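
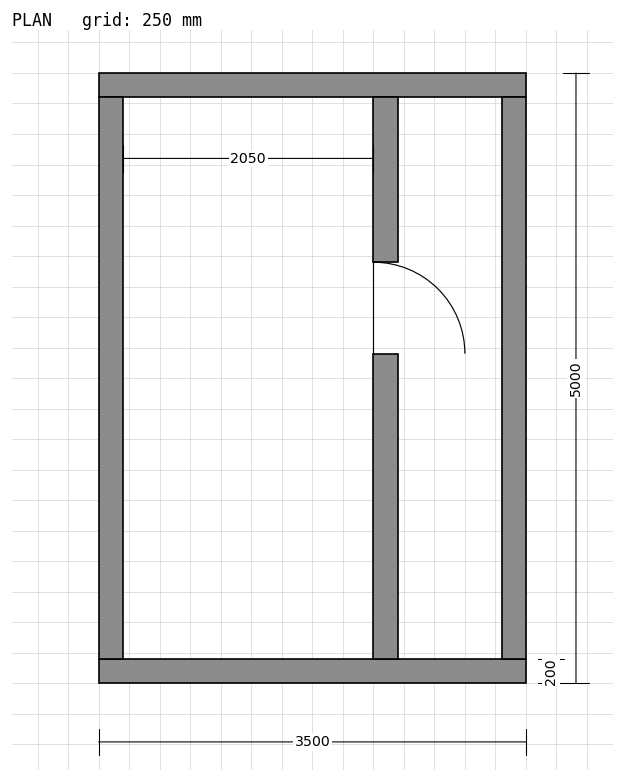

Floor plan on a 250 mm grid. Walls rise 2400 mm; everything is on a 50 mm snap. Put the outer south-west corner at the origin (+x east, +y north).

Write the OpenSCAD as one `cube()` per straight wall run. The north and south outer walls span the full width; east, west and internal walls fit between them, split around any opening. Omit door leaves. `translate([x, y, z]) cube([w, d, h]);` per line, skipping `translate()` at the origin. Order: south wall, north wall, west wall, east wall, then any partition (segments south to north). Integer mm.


cube([3500, 200, 2400]);
translate([0, 4800, 0]) cube([3500, 200, 2400]);
translate([0, 200, 0]) cube([200, 4600, 2400]);
translate([3300, 200, 0]) cube([200, 4600, 2400]);
translate([2250, 200, 0]) cube([200, 2500, 2400]);
translate([2250, 3450, 0]) cube([200, 1350, 2400]);


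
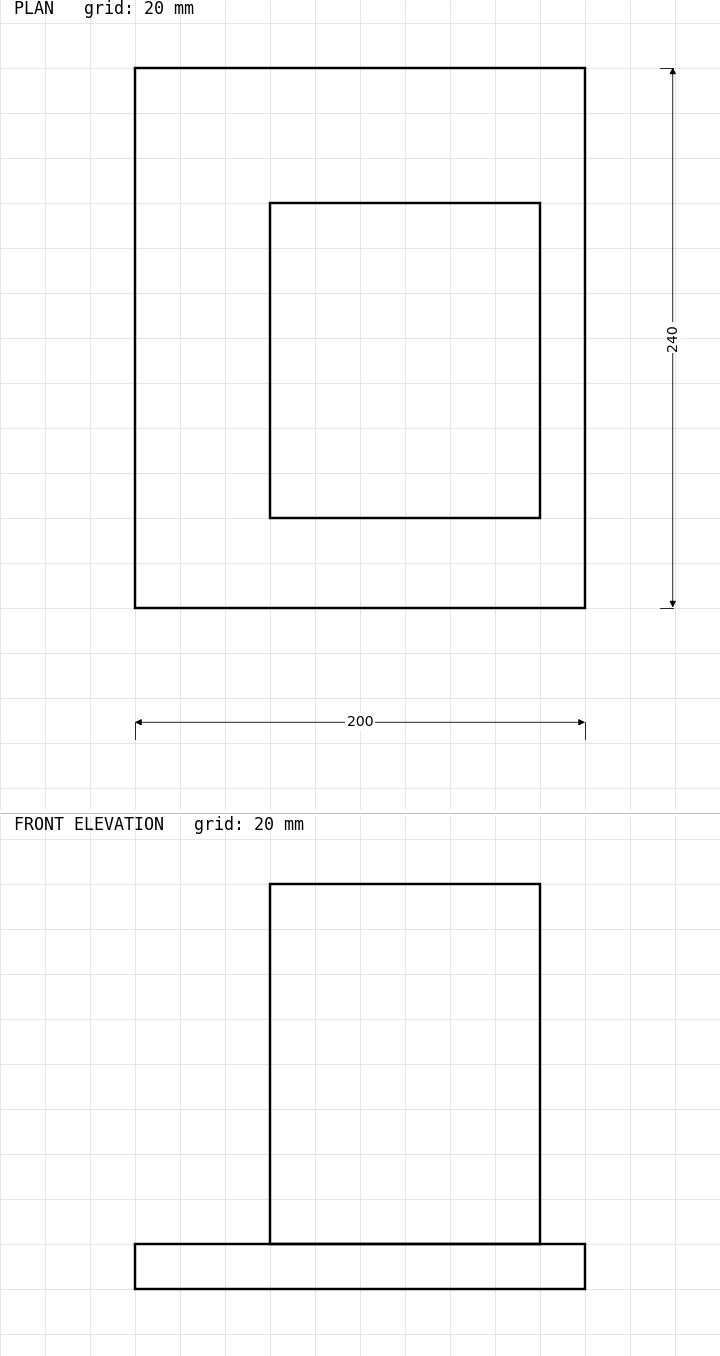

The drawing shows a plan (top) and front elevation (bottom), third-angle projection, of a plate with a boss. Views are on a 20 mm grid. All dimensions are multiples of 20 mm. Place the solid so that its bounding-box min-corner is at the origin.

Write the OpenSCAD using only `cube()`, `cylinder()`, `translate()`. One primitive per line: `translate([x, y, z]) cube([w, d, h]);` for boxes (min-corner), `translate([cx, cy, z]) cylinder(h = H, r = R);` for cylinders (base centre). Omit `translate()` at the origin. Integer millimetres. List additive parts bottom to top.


cube([200, 240, 20]);
translate([60, 40, 20]) cube([120, 140, 160]);


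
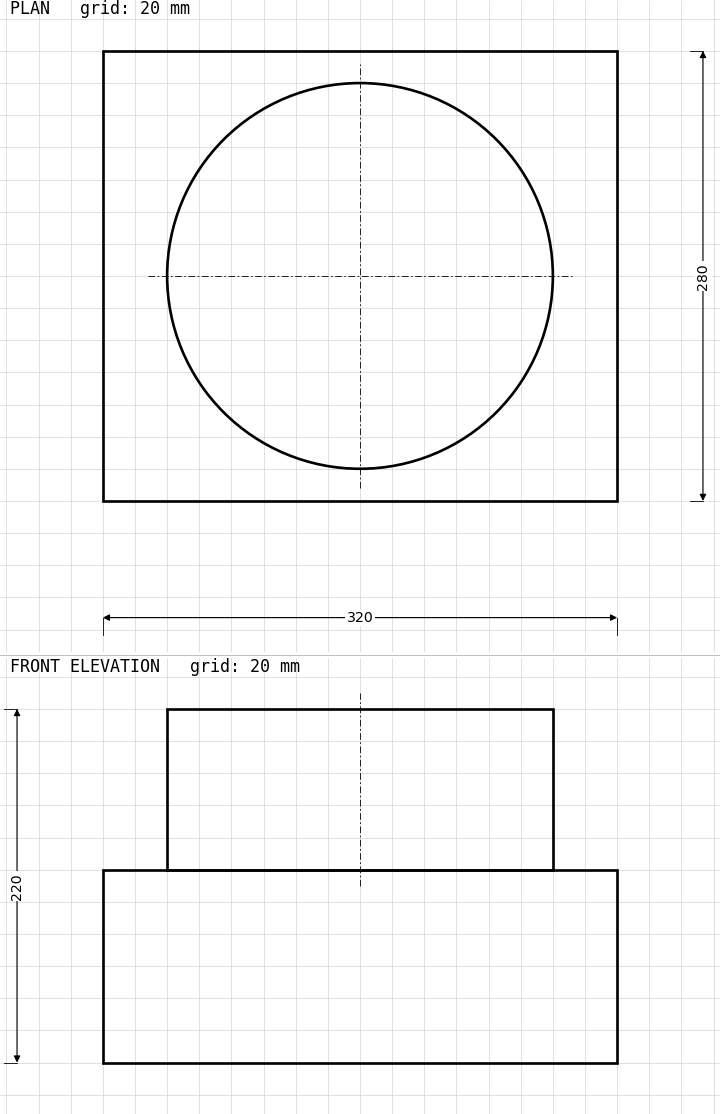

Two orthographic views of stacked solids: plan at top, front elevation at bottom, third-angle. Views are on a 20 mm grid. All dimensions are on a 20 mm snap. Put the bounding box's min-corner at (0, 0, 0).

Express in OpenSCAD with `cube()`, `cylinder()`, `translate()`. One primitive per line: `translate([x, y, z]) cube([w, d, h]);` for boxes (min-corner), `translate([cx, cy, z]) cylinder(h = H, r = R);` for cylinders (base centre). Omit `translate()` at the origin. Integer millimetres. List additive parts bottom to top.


cube([320, 280, 120]);
translate([160, 140, 120]) cylinder(h = 100, r = 120);


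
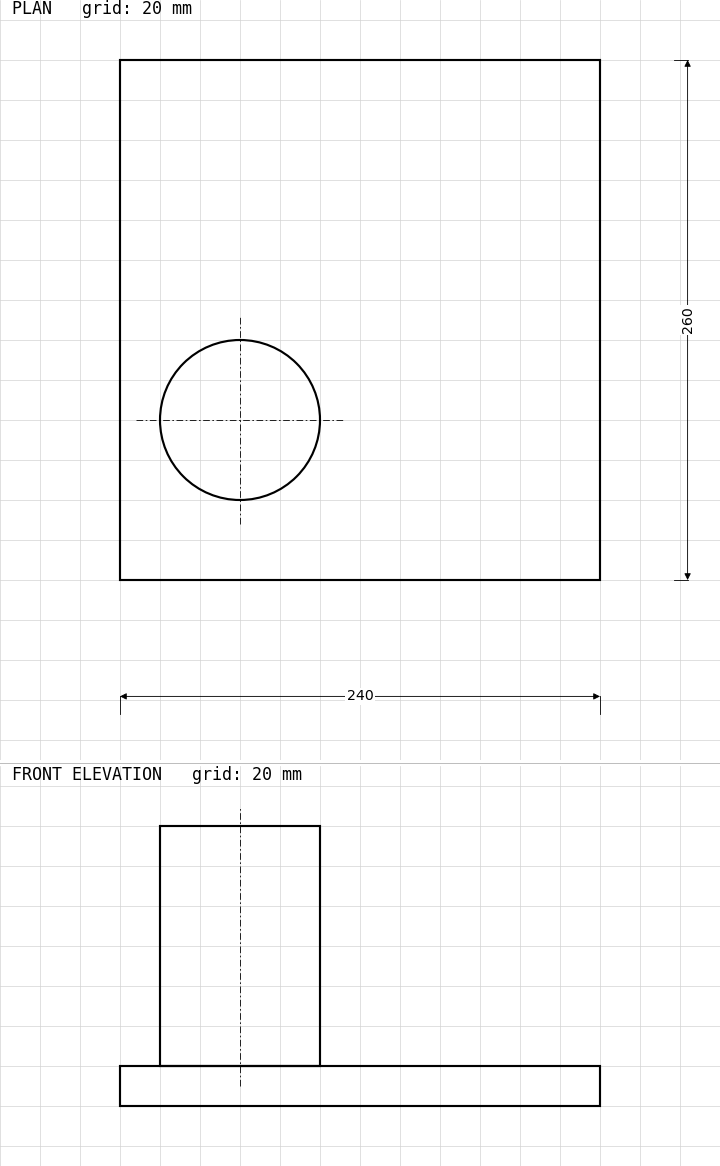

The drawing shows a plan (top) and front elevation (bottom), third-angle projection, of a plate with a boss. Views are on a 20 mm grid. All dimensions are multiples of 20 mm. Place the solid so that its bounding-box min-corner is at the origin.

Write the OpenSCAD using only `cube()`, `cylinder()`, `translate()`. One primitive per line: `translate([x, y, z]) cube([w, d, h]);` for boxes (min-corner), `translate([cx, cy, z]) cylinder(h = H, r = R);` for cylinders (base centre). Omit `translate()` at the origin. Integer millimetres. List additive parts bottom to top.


cube([240, 260, 20]);
translate([60, 80, 20]) cylinder(h = 120, r = 40);


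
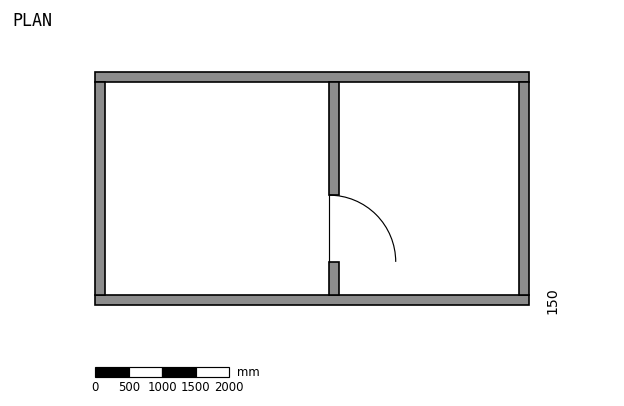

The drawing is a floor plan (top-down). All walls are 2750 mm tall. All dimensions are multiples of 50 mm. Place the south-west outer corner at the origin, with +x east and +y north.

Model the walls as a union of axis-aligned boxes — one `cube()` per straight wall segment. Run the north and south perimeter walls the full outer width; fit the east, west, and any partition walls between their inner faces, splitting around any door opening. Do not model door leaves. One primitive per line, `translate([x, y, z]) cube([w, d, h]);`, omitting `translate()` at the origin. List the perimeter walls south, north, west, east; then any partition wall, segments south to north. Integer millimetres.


cube([6500, 150, 2750]);
translate([0, 3350, 0]) cube([6500, 150, 2750]);
translate([0, 150, 0]) cube([150, 3200, 2750]);
translate([6350, 150, 0]) cube([150, 3200, 2750]);
translate([3500, 150, 0]) cube([150, 500, 2750]);
translate([3500, 1650, 0]) cube([150, 1700, 2750]);


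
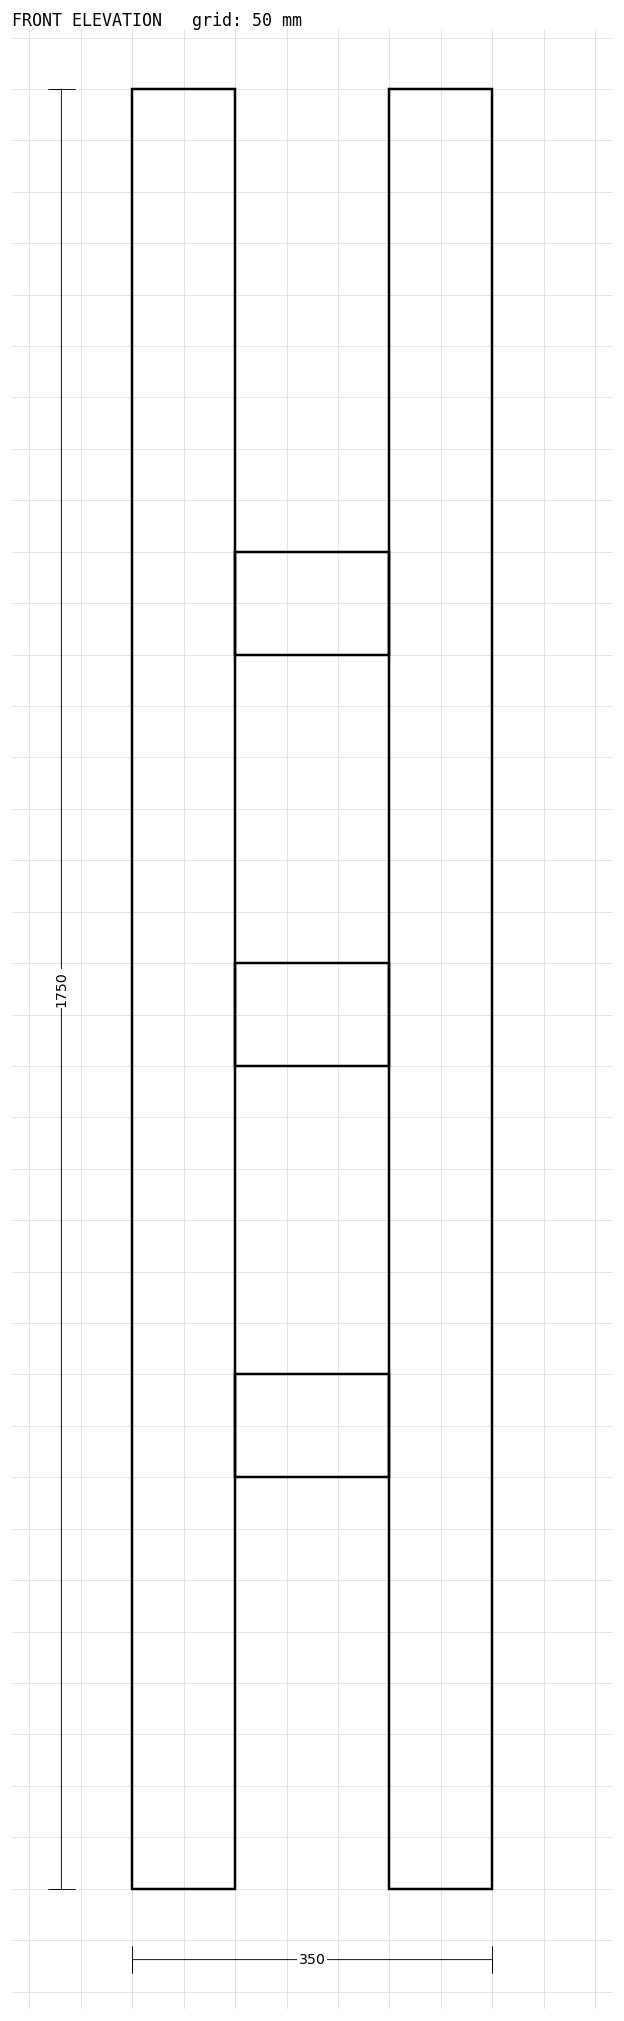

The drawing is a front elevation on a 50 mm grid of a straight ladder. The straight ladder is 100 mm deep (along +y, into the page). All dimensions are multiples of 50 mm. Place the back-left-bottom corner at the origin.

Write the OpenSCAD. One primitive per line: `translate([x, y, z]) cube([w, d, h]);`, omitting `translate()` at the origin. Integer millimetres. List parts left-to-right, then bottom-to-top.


cube([100, 100, 1750]);
translate([100, 0, 400]) cube([150, 100, 100]);
translate([100, 0, 800]) cube([150, 100, 100]);
translate([100, 0, 1200]) cube([150, 100, 100]);
translate([250, 0, 0]) cube([100, 100, 1750]);


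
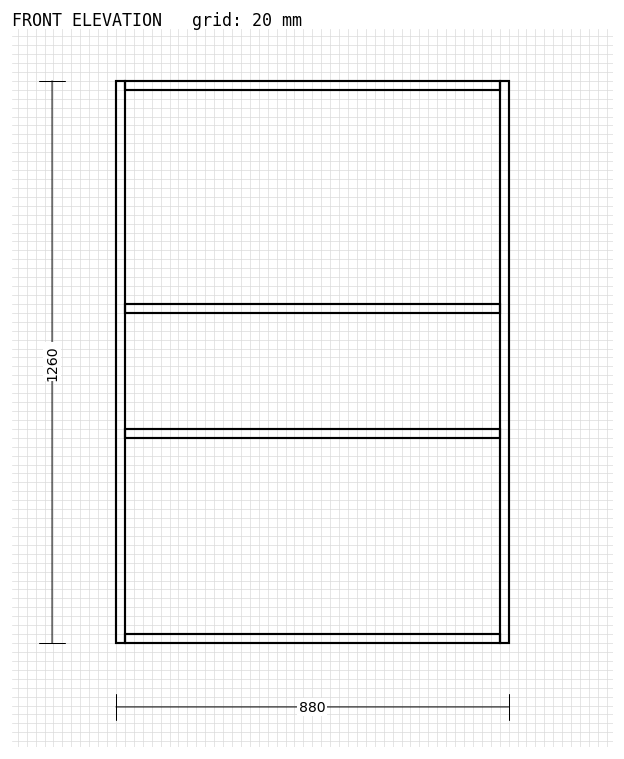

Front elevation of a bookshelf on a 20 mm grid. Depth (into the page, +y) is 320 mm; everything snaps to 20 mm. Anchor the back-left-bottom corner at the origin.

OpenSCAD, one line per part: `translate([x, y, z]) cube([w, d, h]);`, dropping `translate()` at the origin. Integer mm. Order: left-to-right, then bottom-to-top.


cube([20, 320, 1260]);
translate([20, 0, 0]) cube([840, 320, 20]);
translate([20, 0, 460]) cube([840, 320, 20]);
translate([20, 0, 740]) cube([840, 320, 20]);
translate([20, 0, 1240]) cube([840, 320, 20]);
translate([860, 0, 0]) cube([20, 320, 1260]);


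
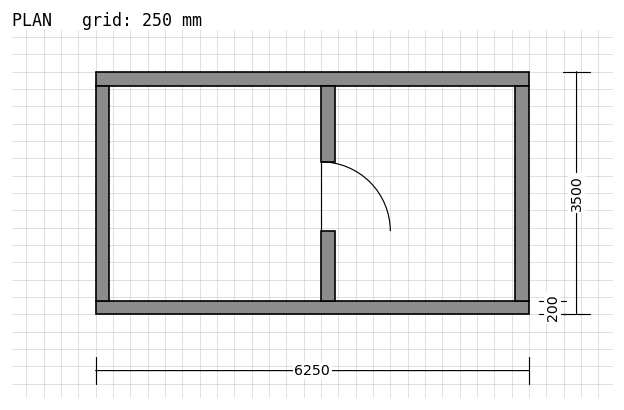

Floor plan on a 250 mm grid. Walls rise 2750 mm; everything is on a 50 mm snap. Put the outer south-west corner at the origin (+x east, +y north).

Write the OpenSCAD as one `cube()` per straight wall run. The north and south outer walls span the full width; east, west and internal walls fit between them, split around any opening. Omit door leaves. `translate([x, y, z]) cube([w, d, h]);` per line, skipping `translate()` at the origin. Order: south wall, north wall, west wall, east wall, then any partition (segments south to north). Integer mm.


cube([6250, 200, 2750]);
translate([0, 3300, 0]) cube([6250, 200, 2750]);
translate([0, 200, 0]) cube([200, 3100, 2750]);
translate([6050, 200, 0]) cube([200, 3100, 2750]);
translate([3250, 200, 0]) cube([200, 1000, 2750]);
translate([3250, 2200, 0]) cube([200, 1100, 2750]);


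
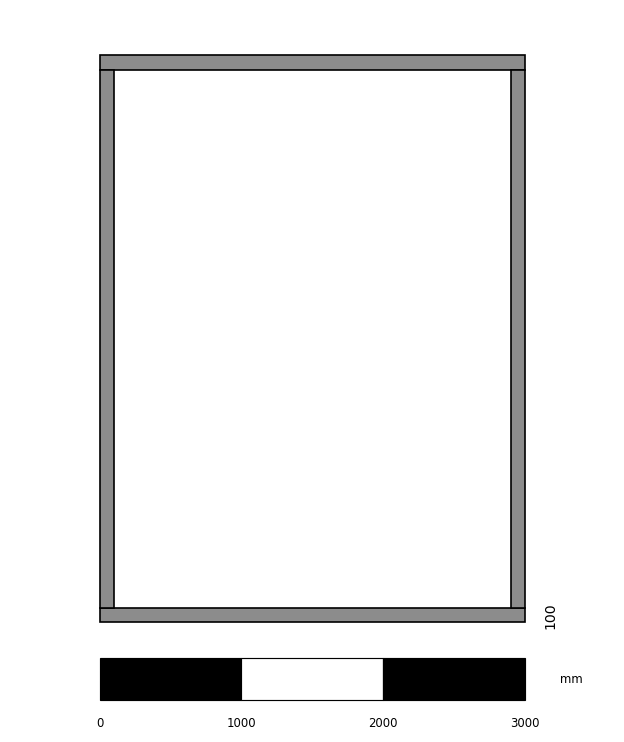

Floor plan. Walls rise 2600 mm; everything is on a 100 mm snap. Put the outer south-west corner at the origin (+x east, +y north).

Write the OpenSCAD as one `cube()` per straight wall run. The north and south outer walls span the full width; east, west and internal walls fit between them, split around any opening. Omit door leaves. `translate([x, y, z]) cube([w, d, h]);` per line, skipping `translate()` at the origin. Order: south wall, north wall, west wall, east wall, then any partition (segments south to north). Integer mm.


cube([3000, 100, 2600]);
translate([0, 3900, 0]) cube([3000, 100, 2600]);
translate([0, 100, 0]) cube([100, 3800, 2600]);
translate([2900, 100, 0]) cube([100, 3800, 2600]);


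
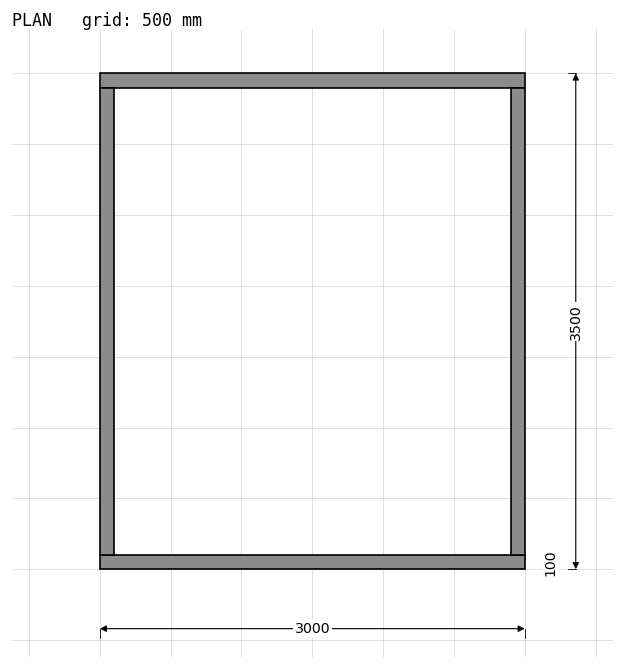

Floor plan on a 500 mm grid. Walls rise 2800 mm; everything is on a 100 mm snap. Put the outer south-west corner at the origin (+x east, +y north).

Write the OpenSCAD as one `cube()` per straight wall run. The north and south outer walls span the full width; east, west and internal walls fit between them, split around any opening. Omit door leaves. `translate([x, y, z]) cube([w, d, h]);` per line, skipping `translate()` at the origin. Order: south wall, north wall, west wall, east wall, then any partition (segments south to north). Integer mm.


cube([3000, 100, 2800]);
translate([0, 3400, 0]) cube([3000, 100, 2800]);
translate([0, 100, 0]) cube([100, 3300, 2800]);
translate([2900, 100, 0]) cube([100, 3300, 2800]);


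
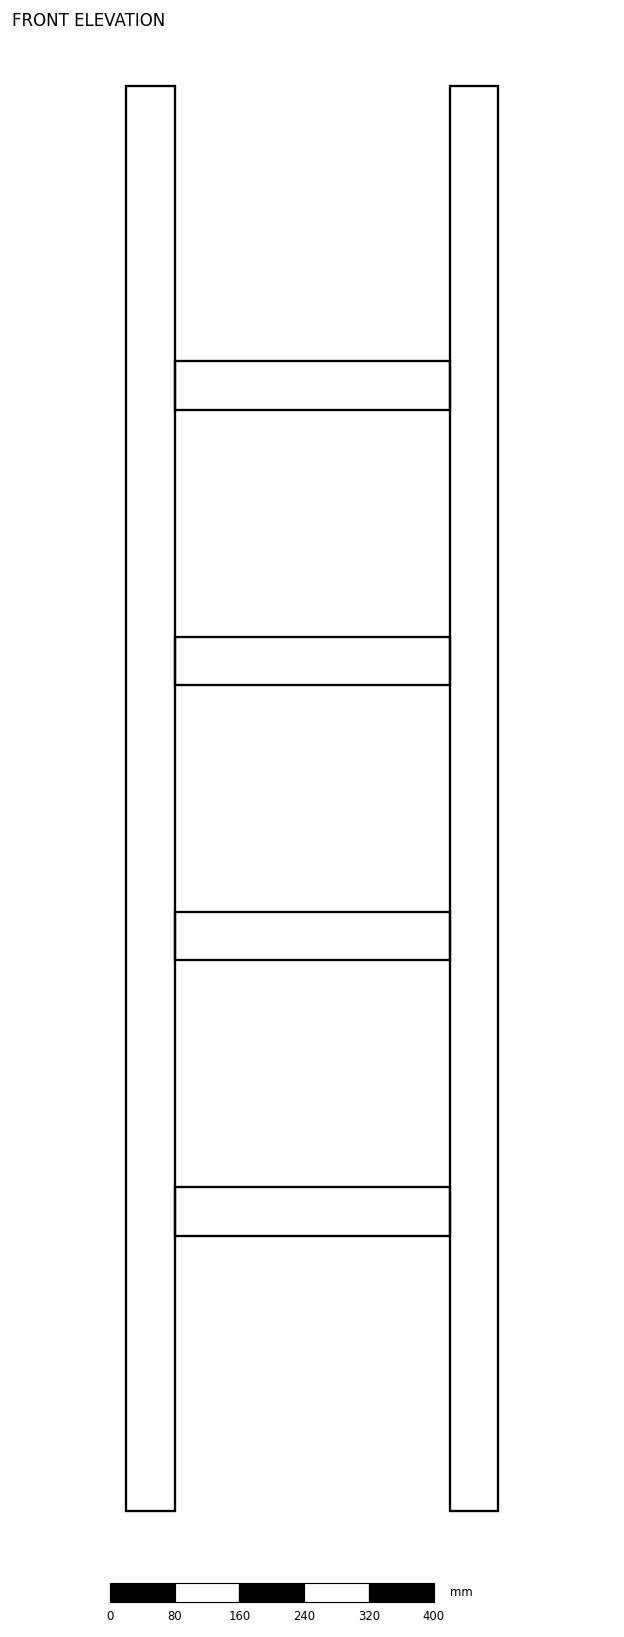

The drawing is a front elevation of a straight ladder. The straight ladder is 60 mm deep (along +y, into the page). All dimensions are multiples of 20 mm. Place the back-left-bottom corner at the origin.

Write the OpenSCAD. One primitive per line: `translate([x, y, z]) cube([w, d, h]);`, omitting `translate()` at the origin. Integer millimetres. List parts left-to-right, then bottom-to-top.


cube([60, 60, 1760]);
translate([60, 0, 340]) cube([340, 60, 60]);
translate([60, 0, 680]) cube([340, 60, 60]);
translate([60, 0, 1020]) cube([340, 60, 60]);
translate([60, 0, 1360]) cube([340, 60, 60]);
translate([400, 0, 0]) cube([60, 60, 1760]);


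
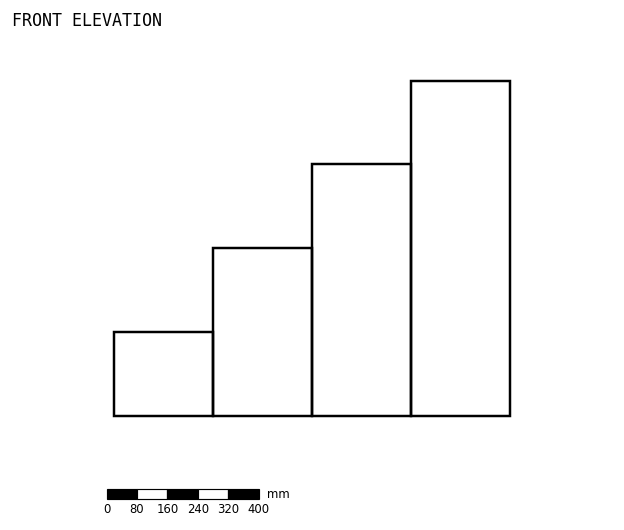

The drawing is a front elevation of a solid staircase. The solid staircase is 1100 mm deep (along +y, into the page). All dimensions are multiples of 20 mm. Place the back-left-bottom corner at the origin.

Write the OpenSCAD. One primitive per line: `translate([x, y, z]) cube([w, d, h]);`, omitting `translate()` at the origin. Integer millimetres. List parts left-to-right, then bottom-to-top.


cube([260, 1100, 220]);
translate([260, 0, 0]) cube([260, 1100, 440]);
translate([520, 0, 0]) cube([260, 1100, 660]);
translate([780, 0, 0]) cube([260, 1100, 880]);


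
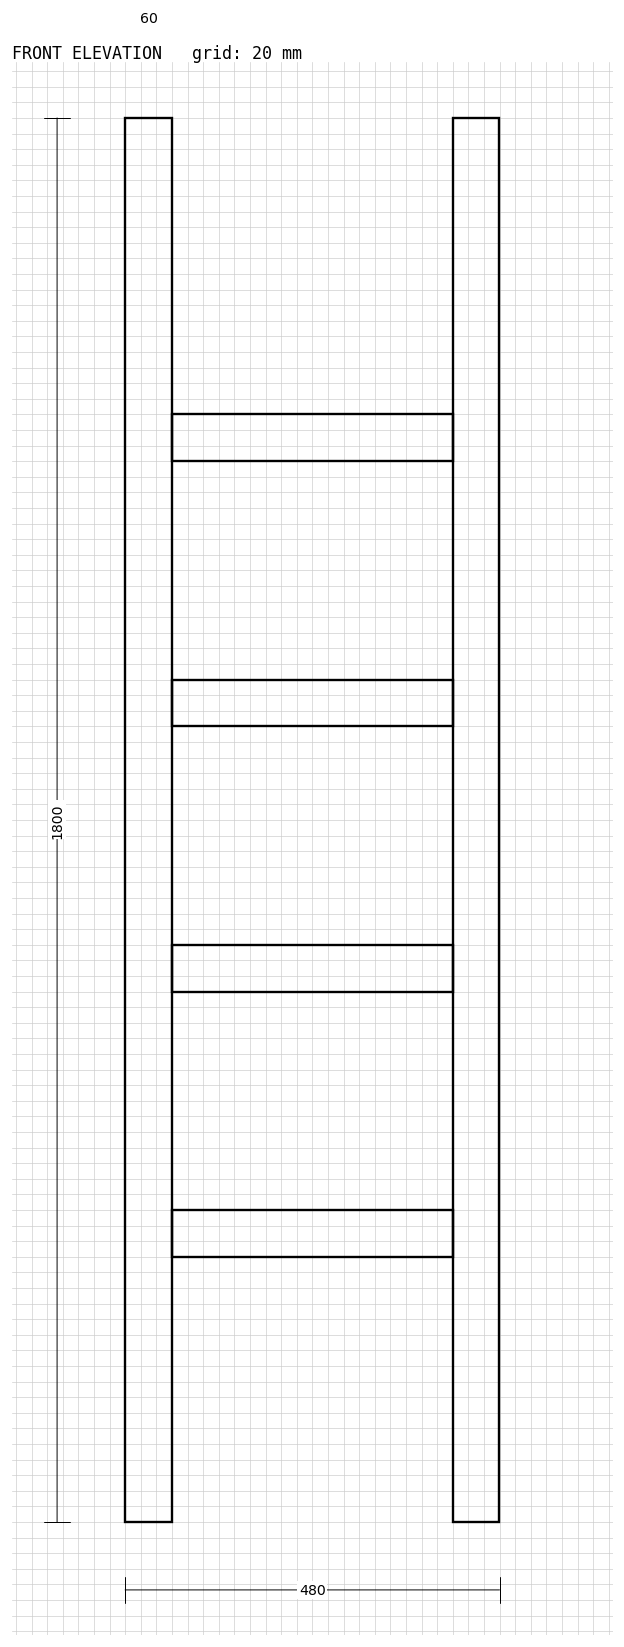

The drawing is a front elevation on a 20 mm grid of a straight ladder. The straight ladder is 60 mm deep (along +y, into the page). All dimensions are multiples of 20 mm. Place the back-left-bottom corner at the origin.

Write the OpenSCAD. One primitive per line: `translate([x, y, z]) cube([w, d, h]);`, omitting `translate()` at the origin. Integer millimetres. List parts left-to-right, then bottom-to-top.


cube([60, 60, 1800]);
translate([60, 0, 340]) cube([360, 60, 60]);
translate([60, 0, 680]) cube([360, 60, 60]);
translate([60, 0, 1020]) cube([360, 60, 60]);
translate([60, 0, 1360]) cube([360, 60, 60]);
translate([420, 0, 0]) cube([60, 60, 1800]);


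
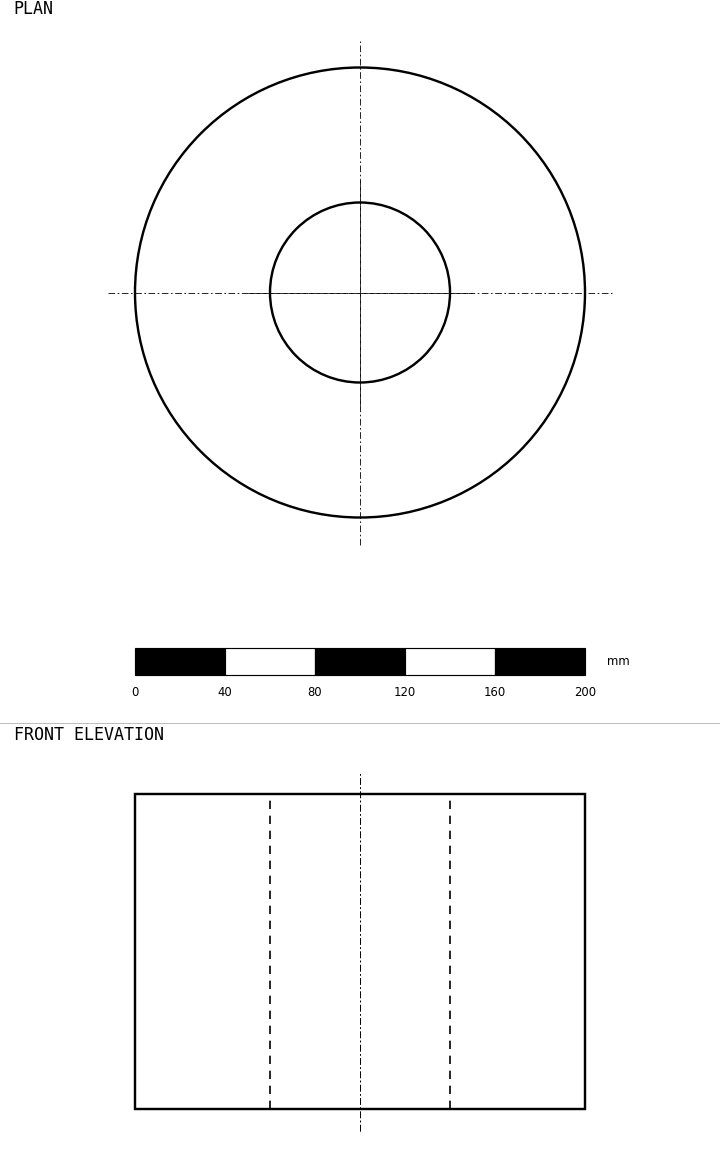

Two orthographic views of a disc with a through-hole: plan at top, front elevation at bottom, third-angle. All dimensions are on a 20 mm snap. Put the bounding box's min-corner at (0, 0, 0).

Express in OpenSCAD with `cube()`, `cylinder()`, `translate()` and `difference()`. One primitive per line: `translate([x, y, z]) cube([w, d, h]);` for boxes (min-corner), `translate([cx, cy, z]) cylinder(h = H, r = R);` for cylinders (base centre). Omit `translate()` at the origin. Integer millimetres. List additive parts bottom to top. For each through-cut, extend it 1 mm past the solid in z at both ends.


difference() {
  translate([100, 100, 0]) cylinder(h = 140, r = 100);
  translate([100, 100, -1]) cylinder(h = 142, r = 40);
}


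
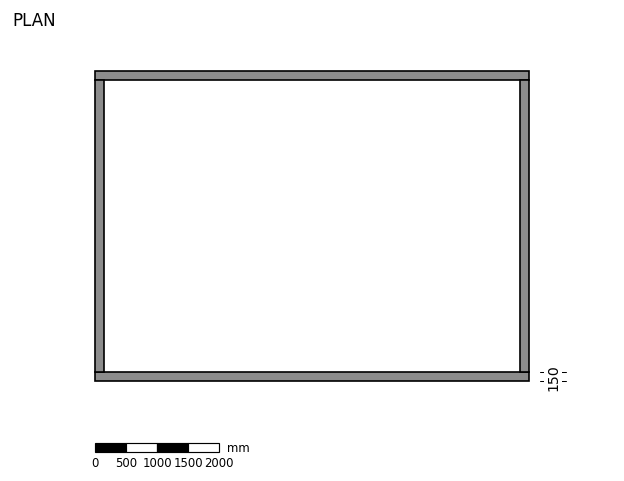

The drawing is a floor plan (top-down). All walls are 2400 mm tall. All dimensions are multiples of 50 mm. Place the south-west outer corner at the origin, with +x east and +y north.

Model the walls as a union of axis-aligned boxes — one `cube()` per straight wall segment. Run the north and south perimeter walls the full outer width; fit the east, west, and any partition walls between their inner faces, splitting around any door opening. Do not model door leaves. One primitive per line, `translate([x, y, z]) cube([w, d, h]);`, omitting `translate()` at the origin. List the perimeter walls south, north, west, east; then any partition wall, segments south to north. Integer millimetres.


cube([7000, 150, 2400]);
translate([0, 4850, 0]) cube([7000, 150, 2400]);
translate([0, 150, 0]) cube([150, 4700, 2400]);
translate([6850, 150, 0]) cube([150, 4700, 2400]);


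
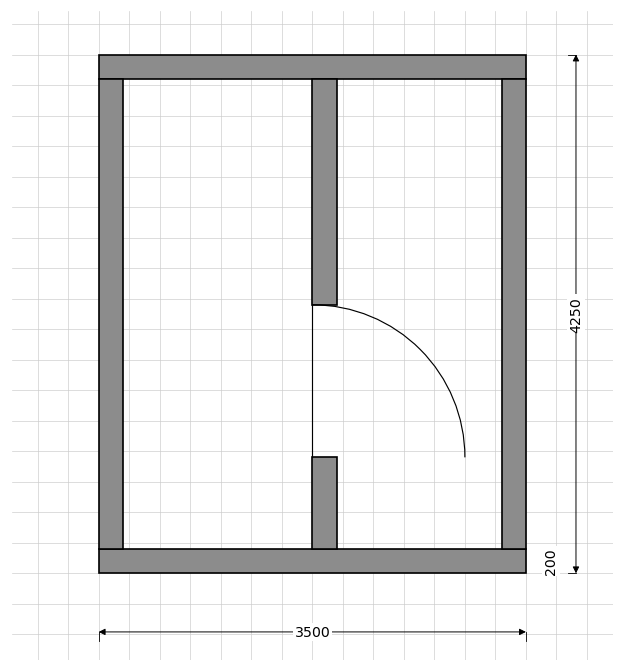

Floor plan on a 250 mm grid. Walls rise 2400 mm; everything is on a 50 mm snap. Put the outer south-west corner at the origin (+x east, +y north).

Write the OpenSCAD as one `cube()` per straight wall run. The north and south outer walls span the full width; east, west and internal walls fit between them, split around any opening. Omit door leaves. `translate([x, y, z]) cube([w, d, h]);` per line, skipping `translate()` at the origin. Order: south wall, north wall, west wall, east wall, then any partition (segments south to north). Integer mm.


cube([3500, 200, 2400]);
translate([0, 4050, 0]) cube([3500, 200, 2400]);
translate([0, 200, 0]) cube([200, 3850, 2400]);
translate([3300, 200, 0]) cube([200, 3850, 2400]);
translate([1750, 200, 0]) cube([200, 750, 2400]);
translate([1750, 2200, 0]) cube([200, 1850, 2400]);


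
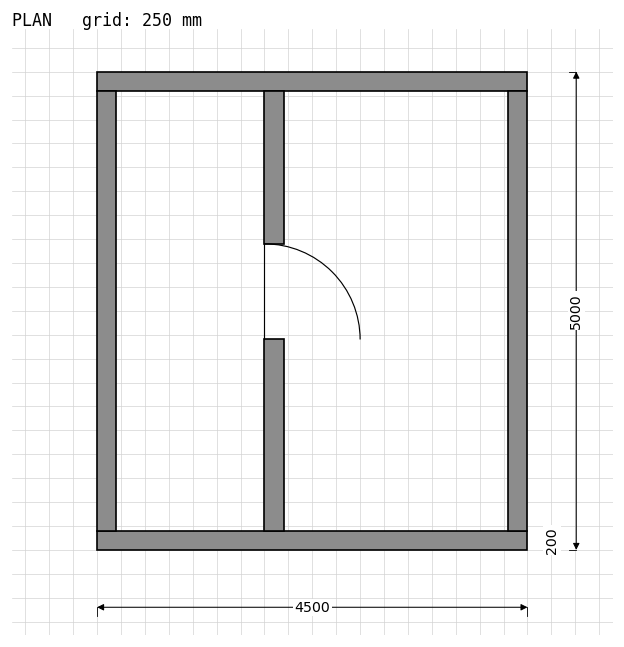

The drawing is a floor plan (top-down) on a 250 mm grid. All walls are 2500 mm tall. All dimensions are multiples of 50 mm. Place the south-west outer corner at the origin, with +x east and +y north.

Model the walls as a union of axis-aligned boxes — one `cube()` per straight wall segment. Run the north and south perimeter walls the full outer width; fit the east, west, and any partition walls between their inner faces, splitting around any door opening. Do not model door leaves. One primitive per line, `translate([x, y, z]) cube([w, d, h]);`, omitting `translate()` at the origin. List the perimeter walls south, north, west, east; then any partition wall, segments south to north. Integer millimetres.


cube([4500, 200, 2500]);
translate([0, 4800, 0]) cube([4500, 200, 2500]);
translate([0, 200, 0]) cube([200, 4600, 2500]);
translate([4300, 200, 0]) cube([200, 4600, 2500]);
translate([1750, 200, 0]) cube([200, 2000, 2500]);
translate([1750, 3200, 0]) cube([200, 1600, 2500]);


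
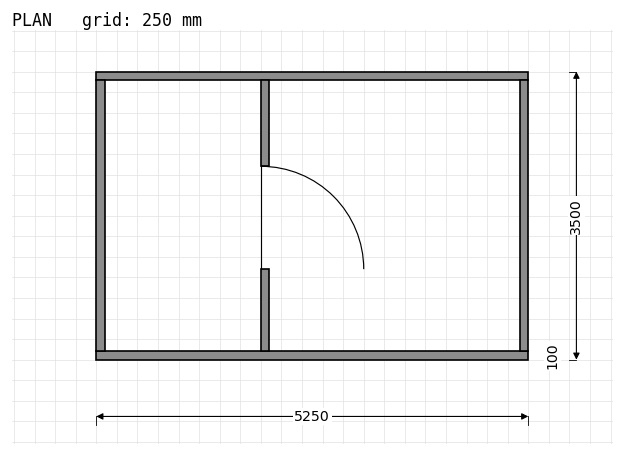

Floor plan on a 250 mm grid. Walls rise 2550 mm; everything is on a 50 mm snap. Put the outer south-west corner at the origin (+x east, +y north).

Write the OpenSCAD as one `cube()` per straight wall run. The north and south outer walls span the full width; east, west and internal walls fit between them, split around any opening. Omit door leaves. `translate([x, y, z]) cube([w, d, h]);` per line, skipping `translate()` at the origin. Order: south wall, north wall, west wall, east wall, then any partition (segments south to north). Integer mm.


cube([5250, 100, 2550]);
translate([0, 3400, 0]) cube([5250, 100, 2550]);
translate([0, 100, 0]) cube([100, 3300, 2550]);
translate([5150, 100, 0]) cube([100, 3300, 2550]);
translate([2000, 100, 0]) cube([100, 1000, 2550]);
translate([2000, 2350, 0]) cube([100, 1050, 2550]);


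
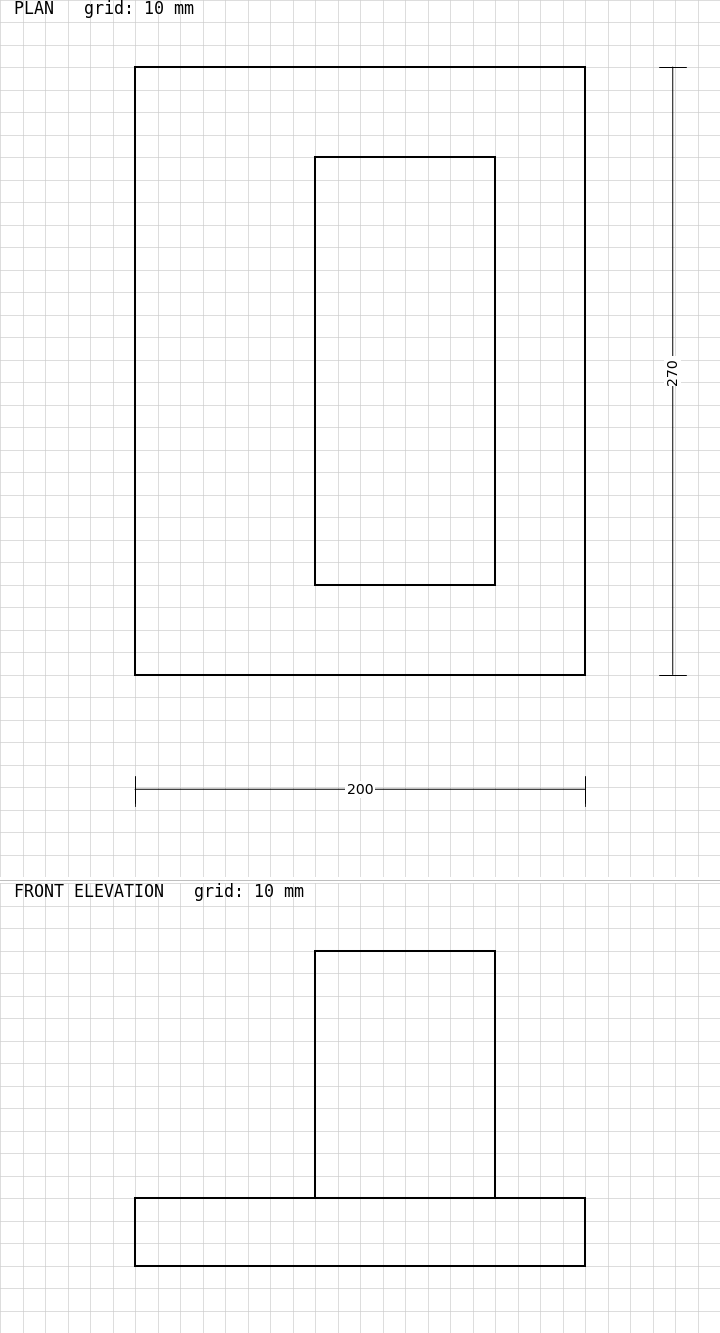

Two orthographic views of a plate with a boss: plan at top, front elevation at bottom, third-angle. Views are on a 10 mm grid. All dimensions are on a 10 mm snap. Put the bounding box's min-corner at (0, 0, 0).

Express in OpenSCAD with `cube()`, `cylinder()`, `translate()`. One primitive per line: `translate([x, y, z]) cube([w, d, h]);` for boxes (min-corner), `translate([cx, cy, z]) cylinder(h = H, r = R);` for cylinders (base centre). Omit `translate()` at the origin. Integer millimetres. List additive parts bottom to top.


cube([200, 270, 30]);
translate([80, 40, 30]) cube([80, 190, 110]);


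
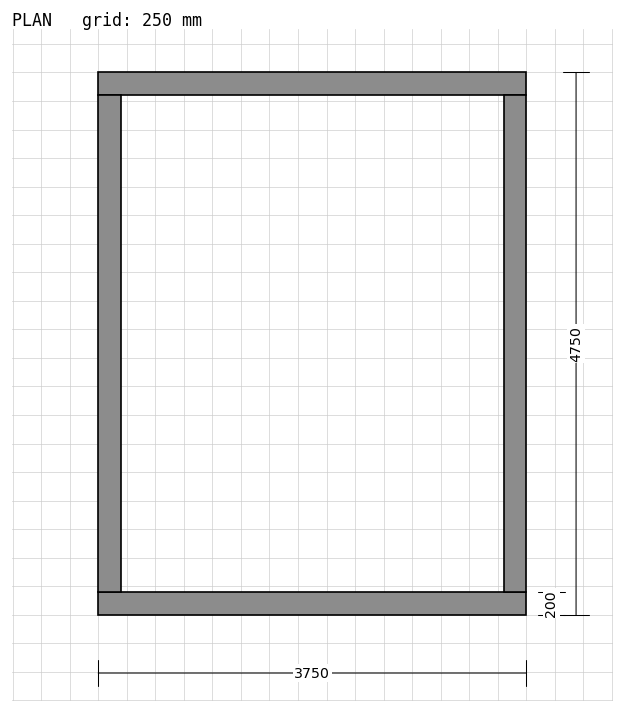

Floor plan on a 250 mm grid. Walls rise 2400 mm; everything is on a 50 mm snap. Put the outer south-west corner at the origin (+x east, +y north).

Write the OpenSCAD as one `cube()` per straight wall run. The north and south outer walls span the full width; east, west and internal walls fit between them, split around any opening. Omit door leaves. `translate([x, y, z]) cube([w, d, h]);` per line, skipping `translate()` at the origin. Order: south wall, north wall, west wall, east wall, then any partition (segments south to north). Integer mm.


cube([3750, 200, 2400]);
translate([0, 4550, 0]) cube([3750, 200, 2400]);
translate([0, 200, 0]) cube([200, 4350, 2400]);
translate([3550, 200, 0]) cube([200, 4350, 2400]);


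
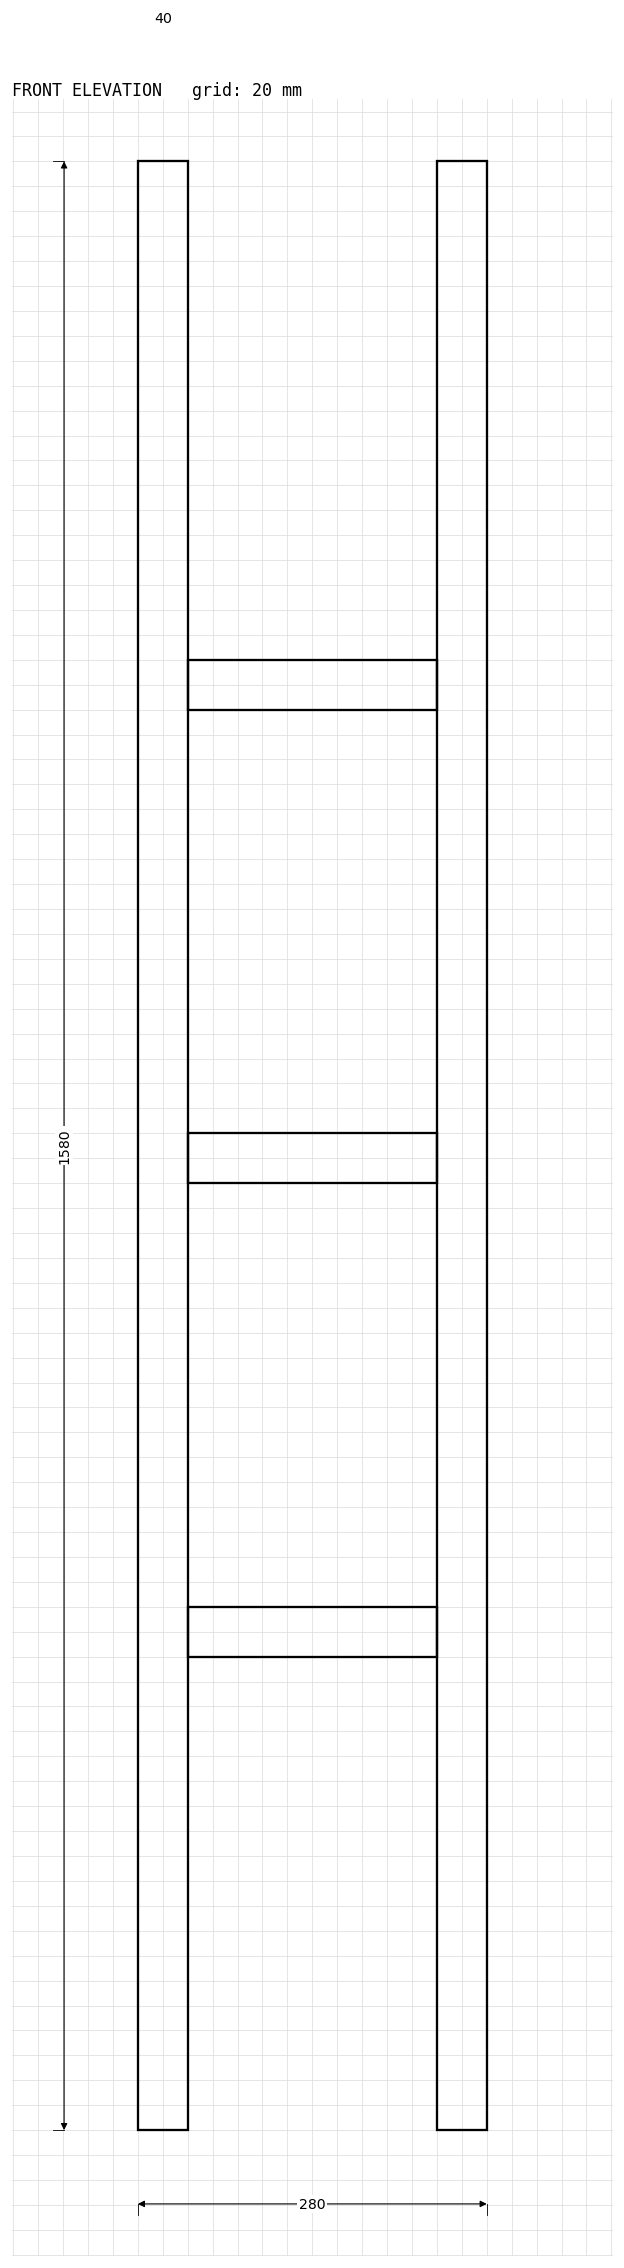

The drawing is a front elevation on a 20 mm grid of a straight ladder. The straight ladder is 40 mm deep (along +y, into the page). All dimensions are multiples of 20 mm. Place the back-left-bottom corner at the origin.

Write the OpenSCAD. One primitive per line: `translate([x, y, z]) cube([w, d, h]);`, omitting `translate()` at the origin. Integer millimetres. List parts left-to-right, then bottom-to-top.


cube([40, 40, 1580]);
translate([40, 0, 380]) cube([200, 40, 40]);
translate([40, 0, 760]) cube([200, 40, 40]);
translate([40, 0, 1140]) cube([200, 40, 40]);
translate([240, 0, 0]) cube([40, 40, 1580]);


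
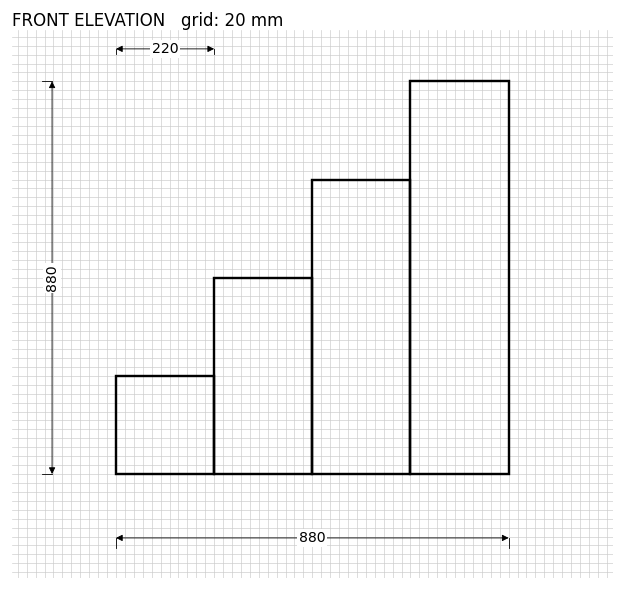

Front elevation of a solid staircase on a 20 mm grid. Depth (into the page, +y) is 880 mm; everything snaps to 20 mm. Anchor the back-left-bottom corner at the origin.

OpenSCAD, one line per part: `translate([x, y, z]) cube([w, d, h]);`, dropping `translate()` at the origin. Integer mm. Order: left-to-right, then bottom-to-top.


cube([220, 880, 220]);
translate([220, 0, 0]) cube([220, 880, 440]);
translate([440, 0, 0]) cube([220, 880, 660]);
translate([660, 0, 0]) cube([220, 880, 880]);


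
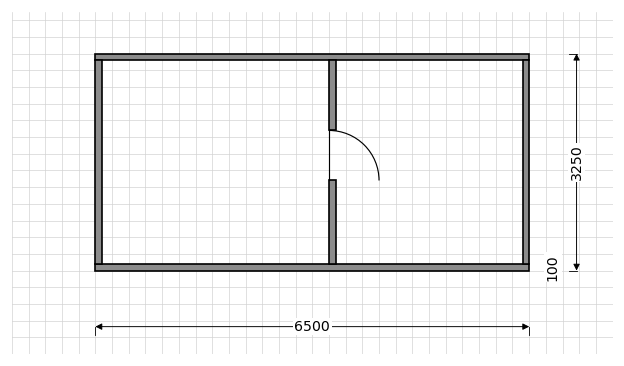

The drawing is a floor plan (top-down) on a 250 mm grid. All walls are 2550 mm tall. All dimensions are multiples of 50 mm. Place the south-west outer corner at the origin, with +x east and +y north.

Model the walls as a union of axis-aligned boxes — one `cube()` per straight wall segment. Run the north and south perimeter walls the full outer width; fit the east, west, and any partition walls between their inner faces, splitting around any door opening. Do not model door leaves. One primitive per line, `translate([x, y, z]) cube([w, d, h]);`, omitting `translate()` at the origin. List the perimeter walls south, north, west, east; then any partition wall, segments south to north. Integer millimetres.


cube([6500, 100, 2550]);
translate([0, 3150, 0]) cube([6500, 100, 2550]);
translate([0, 100, 0]) cube([100, 3050, 2550]);
translate([6400, 100, 0]) cube([100, 3050, 2550]);
translate([3500, 100, 0]) cube([100, 1250, 2550]);
translate([3500, 2100, 0]) cube([100, 1050, 2550]);


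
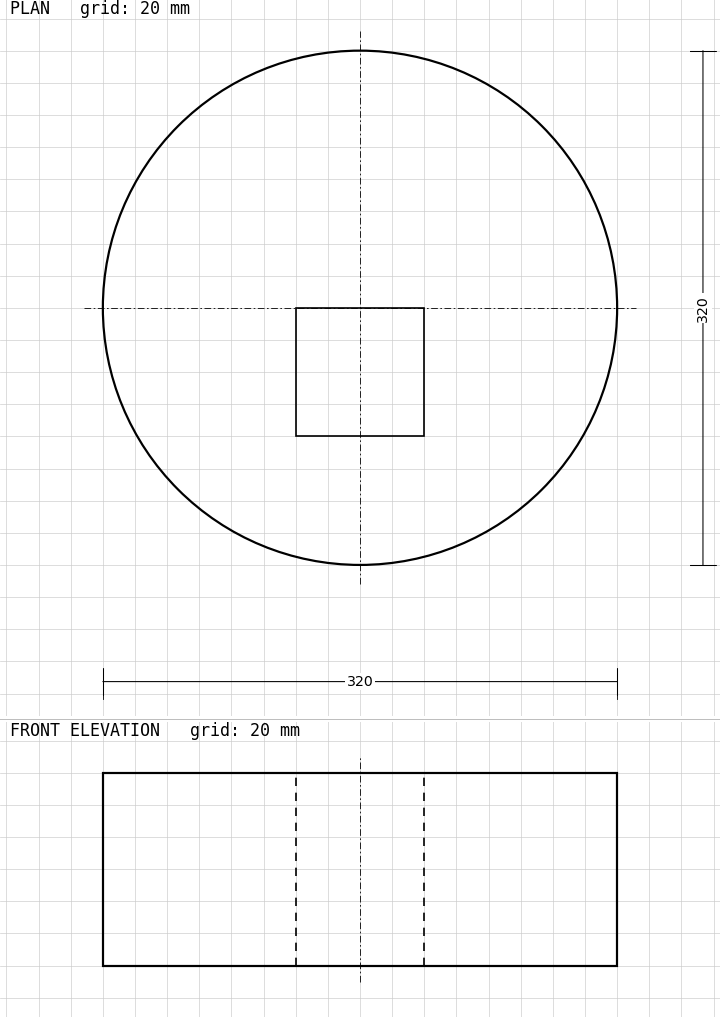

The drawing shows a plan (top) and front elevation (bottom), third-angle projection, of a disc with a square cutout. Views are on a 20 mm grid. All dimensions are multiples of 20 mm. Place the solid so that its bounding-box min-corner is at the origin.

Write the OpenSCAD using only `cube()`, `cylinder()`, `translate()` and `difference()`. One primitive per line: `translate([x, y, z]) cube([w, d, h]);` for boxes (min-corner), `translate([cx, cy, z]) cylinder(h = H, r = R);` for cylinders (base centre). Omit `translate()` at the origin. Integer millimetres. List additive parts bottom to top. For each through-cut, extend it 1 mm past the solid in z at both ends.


difference() {
  translate([160, 160, 0]) cylinder(h = 120, r = 160);
  translate([120, 80, -1]) cube([80, 80, 122]);
}


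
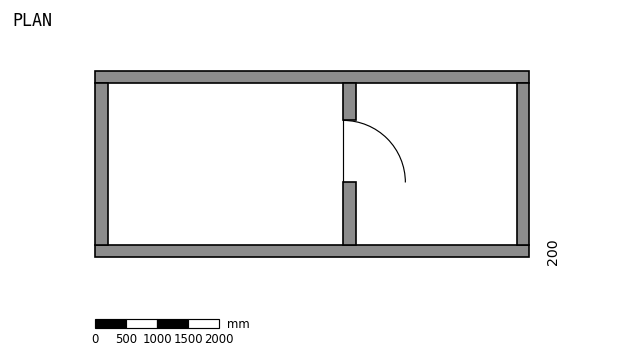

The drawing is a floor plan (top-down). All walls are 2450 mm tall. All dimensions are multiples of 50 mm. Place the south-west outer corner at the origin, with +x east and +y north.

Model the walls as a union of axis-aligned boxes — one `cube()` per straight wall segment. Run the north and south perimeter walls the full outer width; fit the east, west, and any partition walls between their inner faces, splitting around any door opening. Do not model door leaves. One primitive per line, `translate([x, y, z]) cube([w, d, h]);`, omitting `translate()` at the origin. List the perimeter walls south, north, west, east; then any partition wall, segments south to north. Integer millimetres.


cube([7000, 200, 2450]);
translate([0, 2800, 0]) cube([7000, 200, 2450]);
translate([0, 200, 0]) cube([200, 2600, 2450]);
translate([6800, 200, 0]) cube([200, 2600, 2450]);
translate([4000, 200, 0]) cube([200, 1000, 2450]);
translate([4000, 2200, 0]) cube([200, 600, 2450]);


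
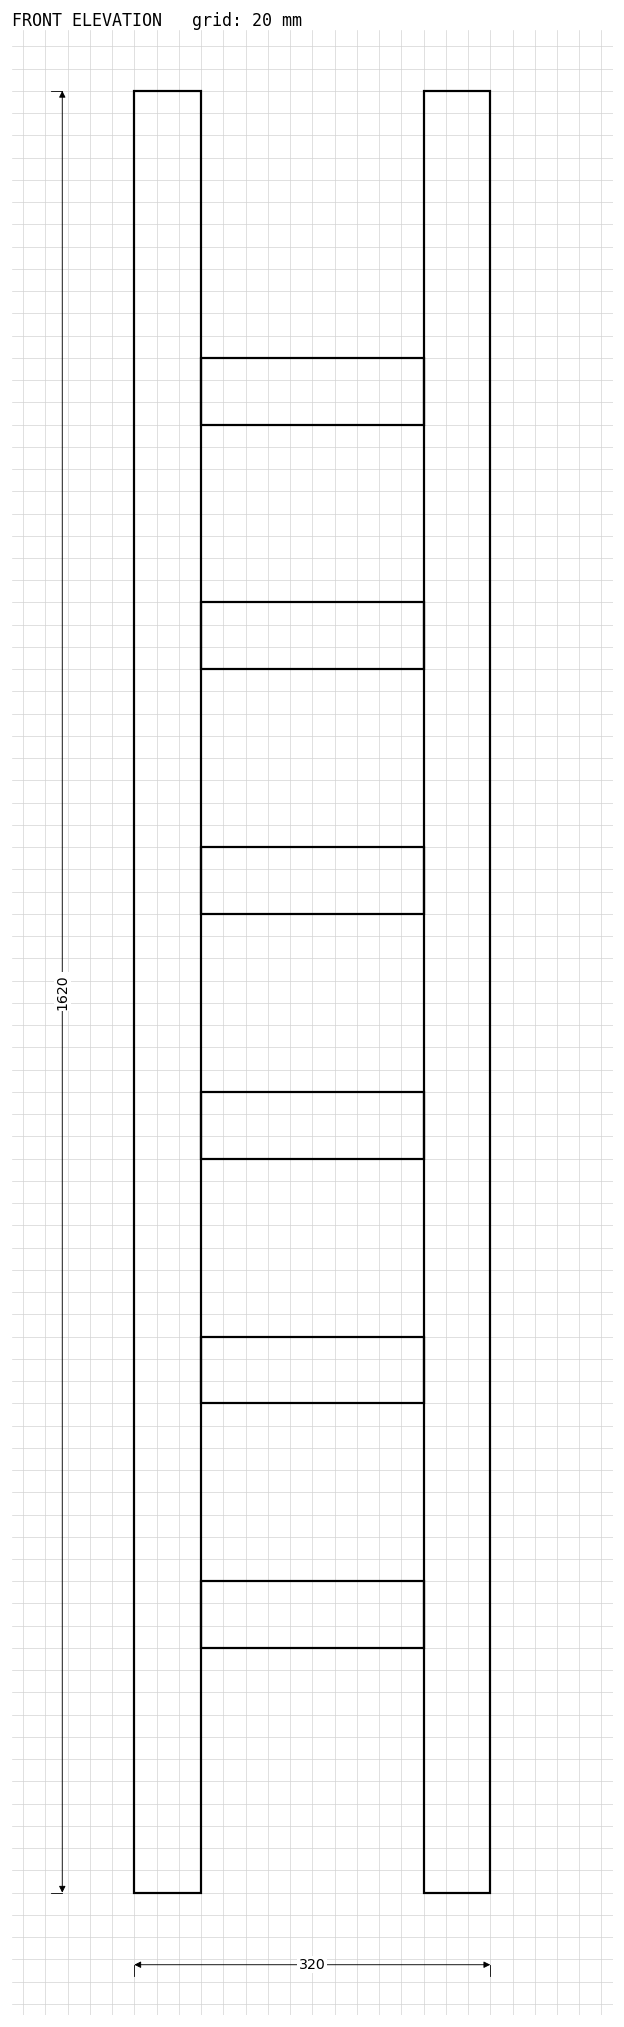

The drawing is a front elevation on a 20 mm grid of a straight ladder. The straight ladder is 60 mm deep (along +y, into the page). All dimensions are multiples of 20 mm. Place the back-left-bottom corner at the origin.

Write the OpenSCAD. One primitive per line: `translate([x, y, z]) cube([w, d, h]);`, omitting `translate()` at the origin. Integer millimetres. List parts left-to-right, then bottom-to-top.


cube([60, 60, 1620]);
translate([60, 0, 220]) cube([200, 60, 60]);
translate([60, 0, 440]) cube([200, 60, 60]);
translate([60, 0, 660]) cube([200, 60, 60]);
translate([60, 0, 880]) cube([200, 60, 60]);
translate([60, 0, 1100]) cube([200, 60, 60]);
translate([60, 0, 1320]) cube([200, 60, 60]);
translate([260, 0, 0]) cube([60, 60, 1620]);


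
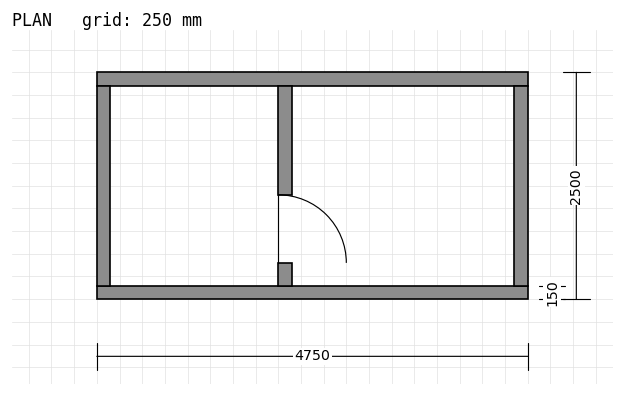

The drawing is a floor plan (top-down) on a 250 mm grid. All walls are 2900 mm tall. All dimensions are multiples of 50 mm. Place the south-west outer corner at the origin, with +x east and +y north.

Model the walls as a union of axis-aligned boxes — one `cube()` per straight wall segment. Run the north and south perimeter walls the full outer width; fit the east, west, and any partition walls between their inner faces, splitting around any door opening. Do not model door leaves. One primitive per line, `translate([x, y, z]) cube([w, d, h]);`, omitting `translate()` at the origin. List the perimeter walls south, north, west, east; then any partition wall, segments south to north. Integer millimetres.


cube([4750, 150, 2900]);
translate([0, 2350, 0]) cube([4750, 150, 2900]);
translate([0, 150, 0]) cube([150, 2200, 2900]);
translate([4600, 150, 0]) cube([150, 2200, 2900]);
translate([2000, 150, 0]) cube([150, 250, 2900]);
translate([2000, 1150, 0]) cube([150, 1200, 2900]);


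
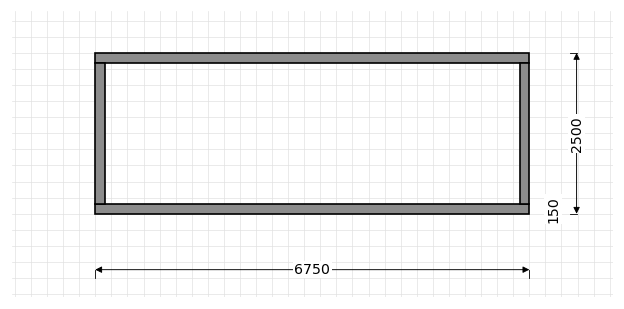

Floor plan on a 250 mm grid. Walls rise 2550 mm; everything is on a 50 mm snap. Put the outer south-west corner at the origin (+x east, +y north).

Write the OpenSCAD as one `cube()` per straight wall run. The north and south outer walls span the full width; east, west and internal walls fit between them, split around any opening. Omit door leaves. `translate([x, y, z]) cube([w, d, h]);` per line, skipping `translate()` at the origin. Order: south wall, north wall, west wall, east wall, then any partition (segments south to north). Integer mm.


cube([6750, 150, 2550]);
translate([0, 2350, 0]) cube([6750, 150, 2550]);
translate([0, 150, 0]) cube([150, 2200, 2550]);
translate([6600, 150, 0]) cube([150, 2200, 2550]);


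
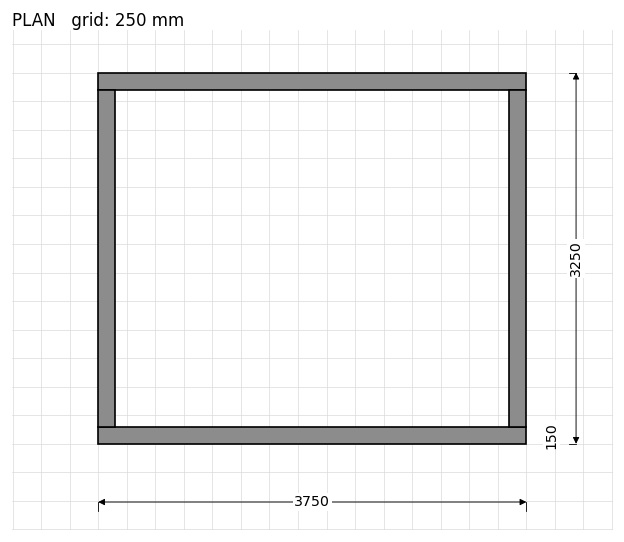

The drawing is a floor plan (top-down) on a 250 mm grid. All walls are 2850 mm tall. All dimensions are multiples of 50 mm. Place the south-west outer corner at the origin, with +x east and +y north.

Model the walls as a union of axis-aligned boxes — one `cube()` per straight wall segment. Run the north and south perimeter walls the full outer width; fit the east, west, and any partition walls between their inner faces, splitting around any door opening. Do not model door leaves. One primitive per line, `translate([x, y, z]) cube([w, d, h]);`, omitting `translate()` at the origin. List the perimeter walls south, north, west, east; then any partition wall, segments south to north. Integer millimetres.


cube([3750, 150, 2850]);
translate([0, 3100, 0]) cube([3750, 150, 2850]);
translate([0, 150, 0]) cube([150, 2950, 2850]);
translate([3600, 150, 0]) cube([150, 2950, 2850]);


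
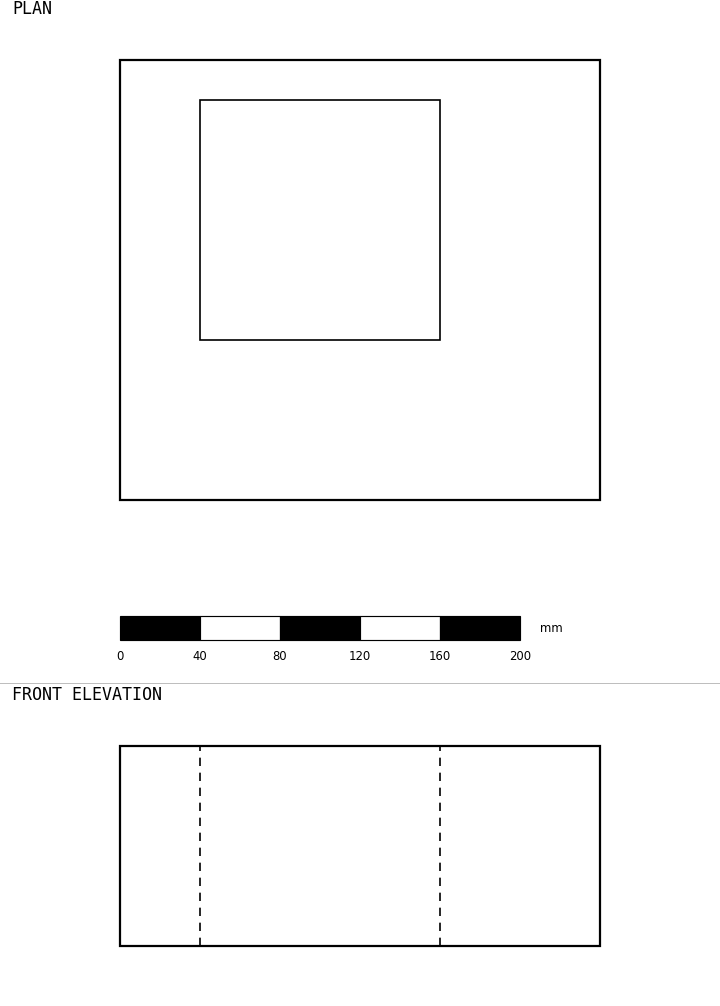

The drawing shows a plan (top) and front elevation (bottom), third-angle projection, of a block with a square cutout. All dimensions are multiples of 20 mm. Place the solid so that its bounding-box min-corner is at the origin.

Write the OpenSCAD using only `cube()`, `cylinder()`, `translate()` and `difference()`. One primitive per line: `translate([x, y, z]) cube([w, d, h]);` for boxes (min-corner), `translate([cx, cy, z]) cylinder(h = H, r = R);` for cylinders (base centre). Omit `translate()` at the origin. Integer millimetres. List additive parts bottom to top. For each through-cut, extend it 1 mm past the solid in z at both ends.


difference() {
  cube([240, 220, 100]);
  translate([40, 80, -1]) cube([120, 120, 102]);
}


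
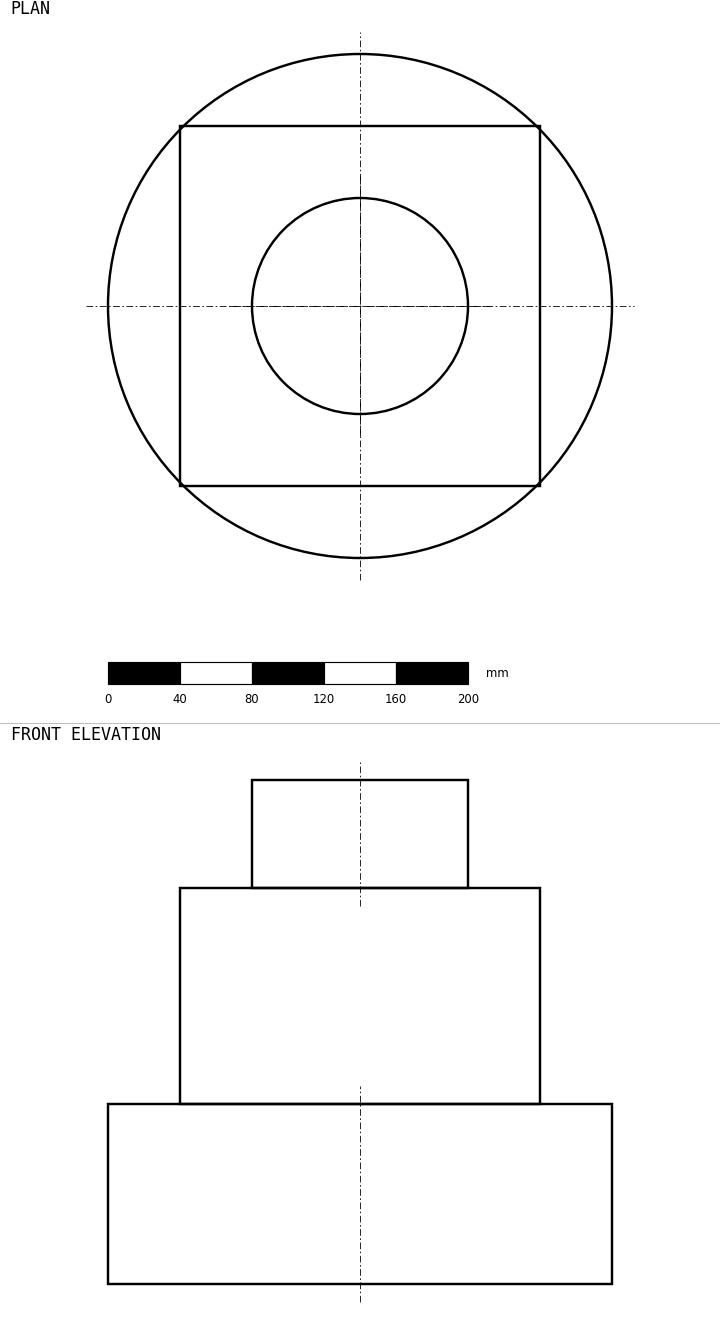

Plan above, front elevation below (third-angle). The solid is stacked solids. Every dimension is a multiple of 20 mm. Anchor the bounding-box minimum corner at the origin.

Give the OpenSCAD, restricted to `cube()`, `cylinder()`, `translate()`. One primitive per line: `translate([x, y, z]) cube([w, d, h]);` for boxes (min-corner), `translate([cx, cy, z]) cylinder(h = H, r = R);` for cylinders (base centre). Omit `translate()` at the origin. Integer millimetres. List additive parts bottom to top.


translate([140, 140, 0]) cylinder(h = 100, r = 140);
translate([40, 40, 100]) cube([200, 200, 120]);
translate([140, 140, 220]) cylinder(h = 60, r = 60);


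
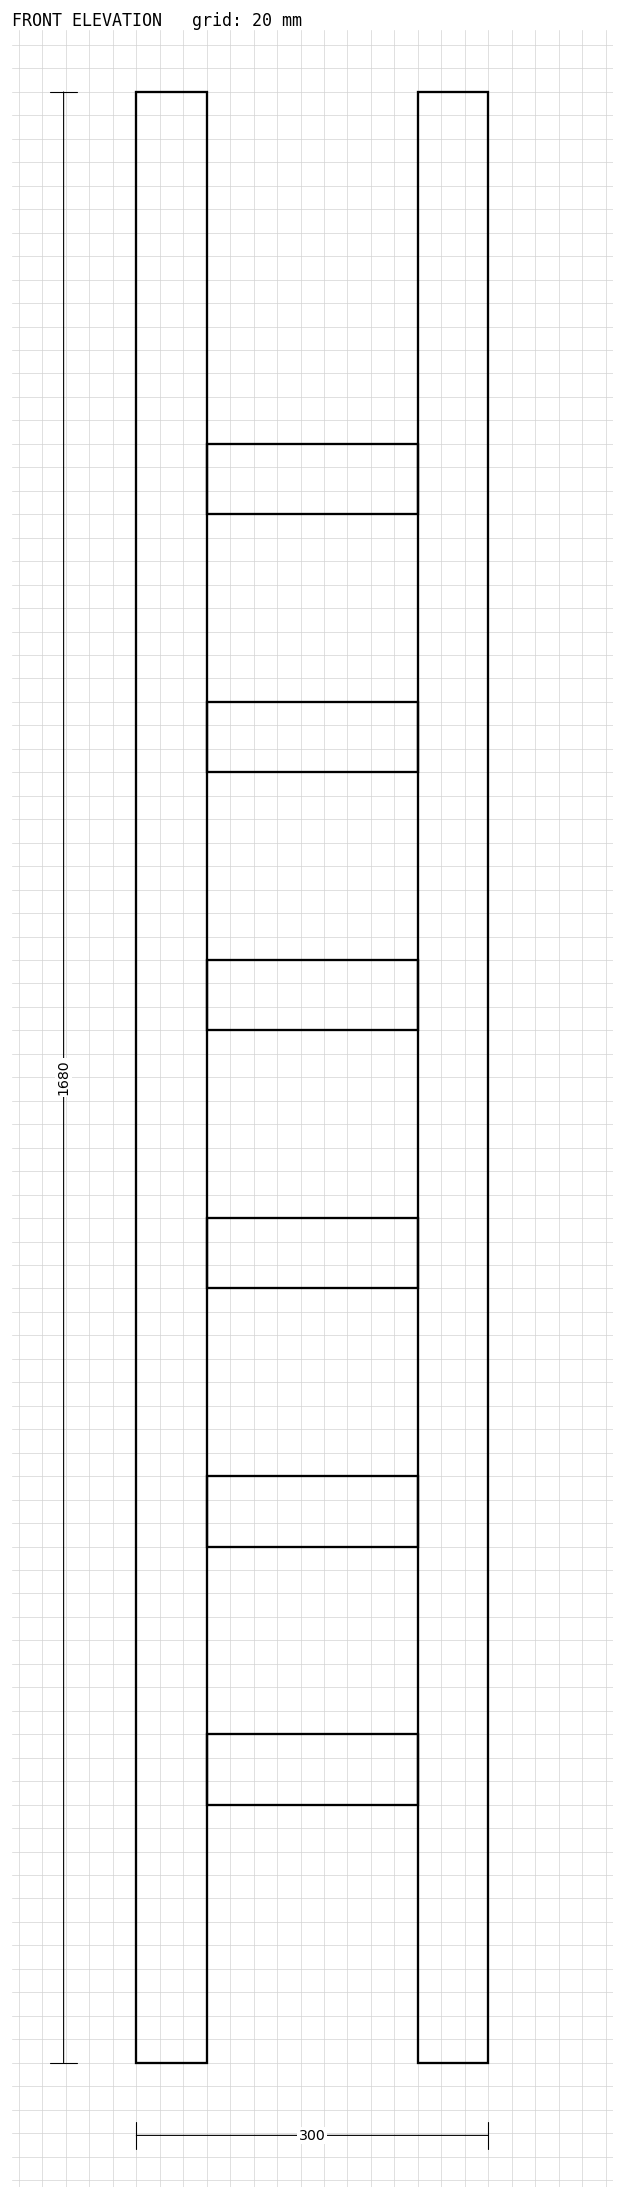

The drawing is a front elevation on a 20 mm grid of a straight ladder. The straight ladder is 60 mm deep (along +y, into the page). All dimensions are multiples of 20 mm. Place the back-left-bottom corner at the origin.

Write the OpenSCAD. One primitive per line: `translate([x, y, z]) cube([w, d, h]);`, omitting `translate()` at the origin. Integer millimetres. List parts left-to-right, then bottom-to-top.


cube([60, 60, 1680]);
translate([60, 0, 220]) cube([180, 60, 60]);
translate([60, 0, 440]) cube([180, 60, 60]);
translate([60, 0, 660]) cube([180, 60, 60]);
translate([60, 0, 880]) cube([180, 60, 60]);
translate([60, 0, 1100]) cube([180, 60, 60]);
translate([60, 0, 1320]) cube([180, 60, 60]);
translate([240, 0, 0]) cube([60, 60, 1680]);


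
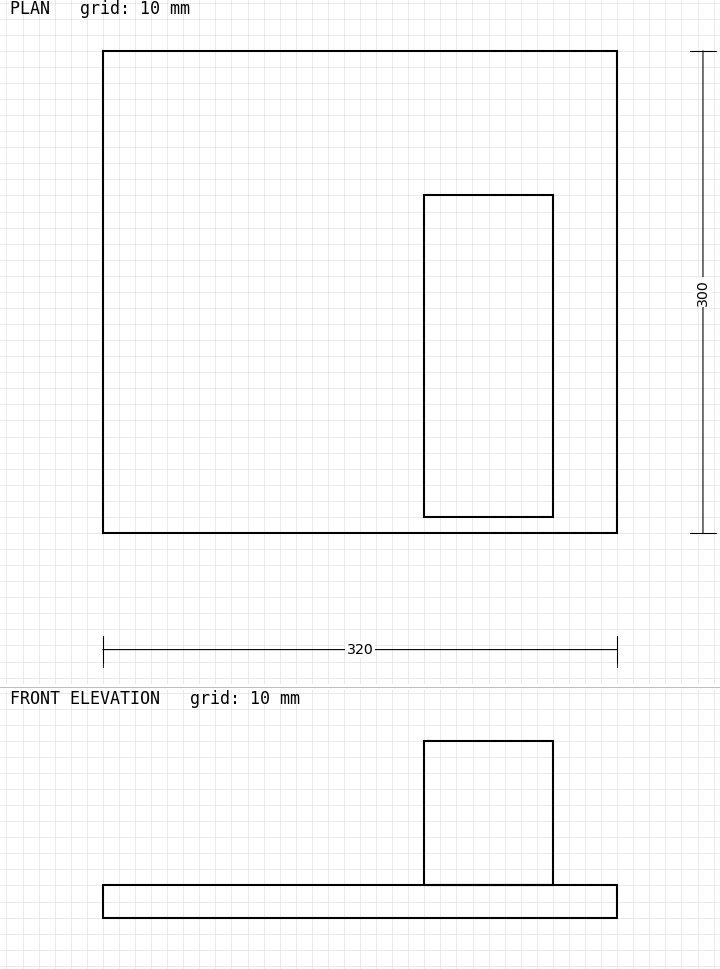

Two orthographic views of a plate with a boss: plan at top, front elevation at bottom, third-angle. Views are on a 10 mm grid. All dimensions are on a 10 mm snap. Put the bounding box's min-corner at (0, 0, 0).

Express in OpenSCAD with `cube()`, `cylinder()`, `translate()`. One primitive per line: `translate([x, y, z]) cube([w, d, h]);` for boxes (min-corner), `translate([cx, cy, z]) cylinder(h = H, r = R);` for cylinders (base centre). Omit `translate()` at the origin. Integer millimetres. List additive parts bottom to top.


cube([320, 300, 20]);
translate([200, 10, 20]) cube([80, 200, 90]);


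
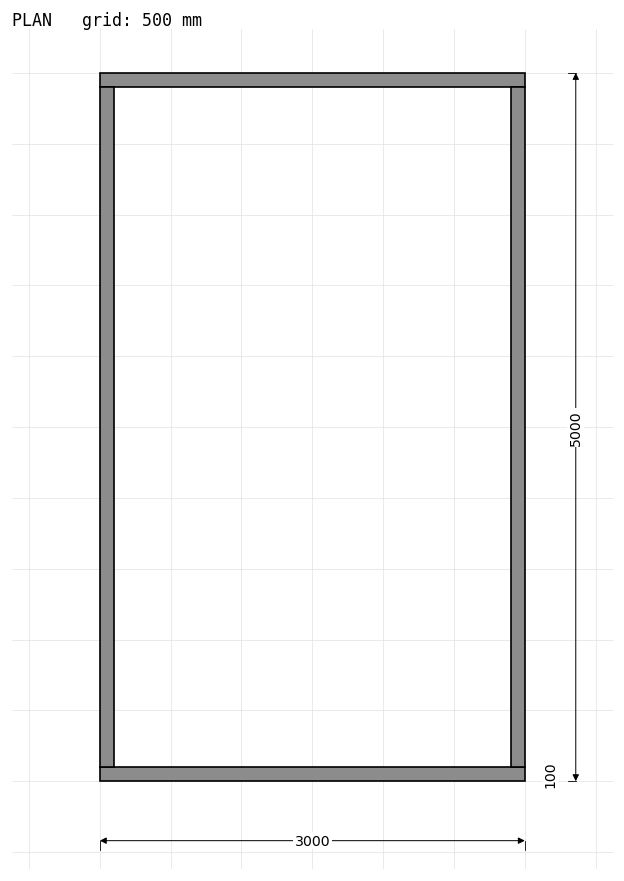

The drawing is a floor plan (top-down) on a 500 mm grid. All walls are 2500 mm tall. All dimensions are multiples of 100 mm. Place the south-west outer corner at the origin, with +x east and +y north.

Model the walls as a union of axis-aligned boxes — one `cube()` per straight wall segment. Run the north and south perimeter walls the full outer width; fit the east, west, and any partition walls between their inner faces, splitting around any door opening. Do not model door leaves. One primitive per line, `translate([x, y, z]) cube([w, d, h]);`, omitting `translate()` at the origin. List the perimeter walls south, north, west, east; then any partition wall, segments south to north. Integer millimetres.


cube([3000, 100, 2500]);
translate([0, 4900, 0]) cube([3000, 100, 2500]);
translate([0, 100, 0]) cube([100, 4800, 2500]);
translate([2900, 100, 0]) cube([100, 4800, 2500]);


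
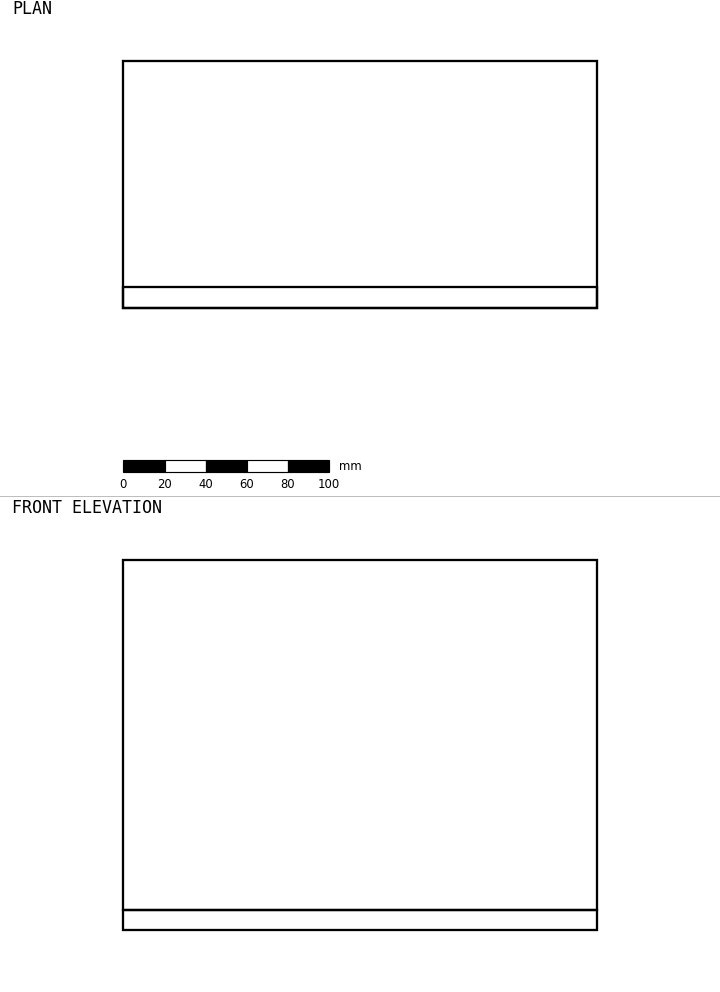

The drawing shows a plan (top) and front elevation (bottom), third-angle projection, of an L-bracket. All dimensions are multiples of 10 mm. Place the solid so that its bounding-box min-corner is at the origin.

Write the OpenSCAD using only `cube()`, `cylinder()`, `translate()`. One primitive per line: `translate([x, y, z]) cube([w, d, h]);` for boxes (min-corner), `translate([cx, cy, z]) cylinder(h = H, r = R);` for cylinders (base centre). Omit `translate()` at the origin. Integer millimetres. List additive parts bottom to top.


cube([230, 120, 10]);
translate([0, 0, 10]) cube([230, 10, 170]);
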